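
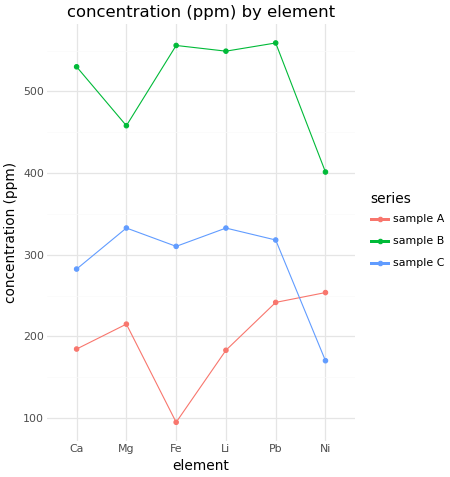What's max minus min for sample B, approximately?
≈ 150

Max Pb ≈ 550, min Ni ≈ 400; range ≈ 150.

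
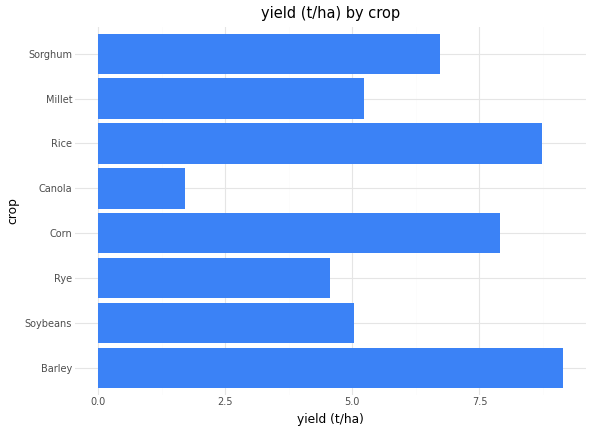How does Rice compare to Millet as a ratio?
≈ 1.8×

Rice ≈ 9, Millet ≈ 5; 9/5 ≈ 1.8.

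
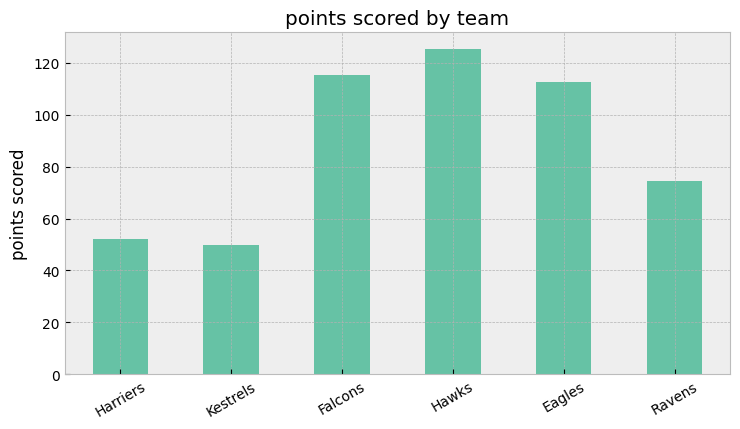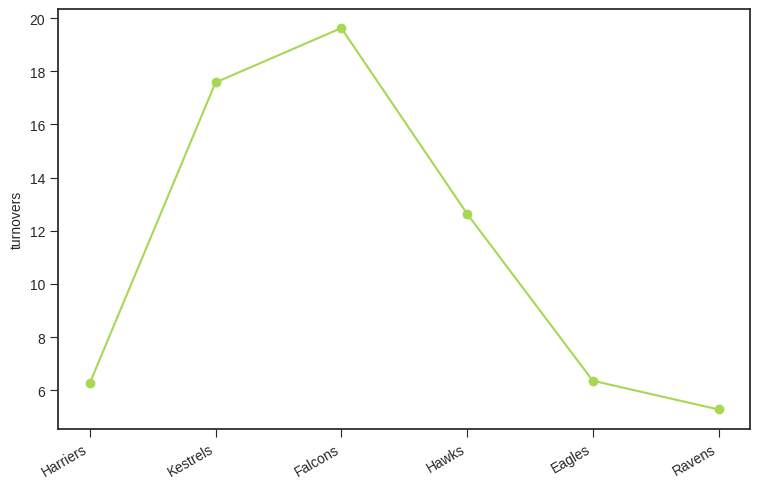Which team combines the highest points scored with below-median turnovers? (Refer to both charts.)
Eagles

Chart 2 median turnovers ≈ 10; below-median teams: Harriers, Eagles, Ravens. Among those, Eagles has the highest points scored (≈ 120).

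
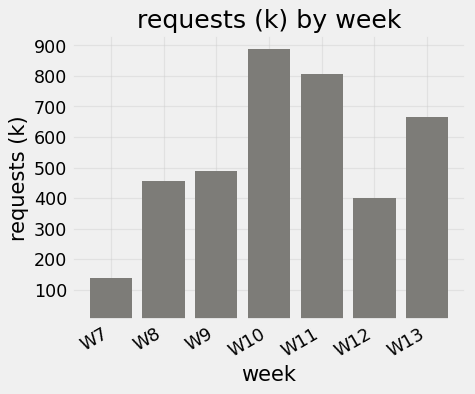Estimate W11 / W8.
W11 ≈ 800, W8 ≈ 500; 800/500 ≈ 1.6.

≈ 1.6×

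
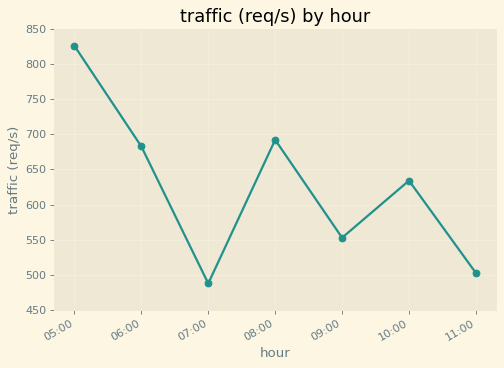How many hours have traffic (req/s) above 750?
Above 750: 05:00.

1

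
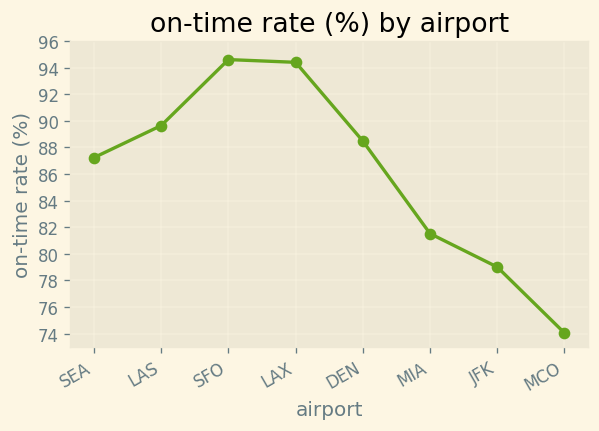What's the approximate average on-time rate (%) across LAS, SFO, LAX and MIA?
≈ 90

(90 + 94 + 94 + 82) / 4 ≈ 90.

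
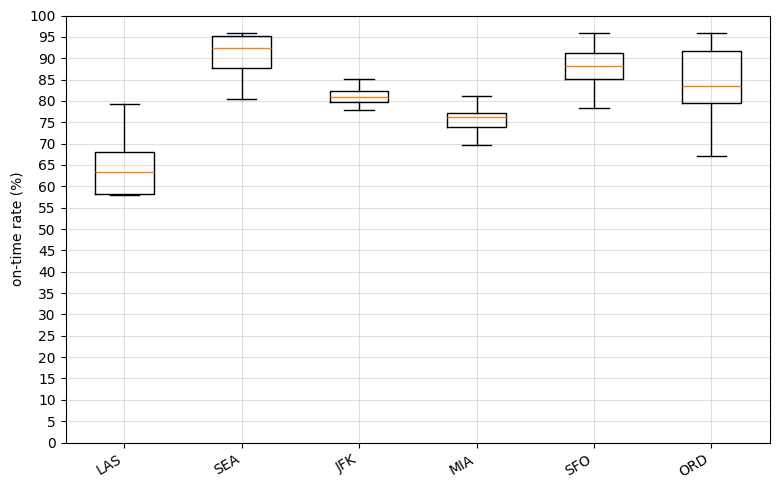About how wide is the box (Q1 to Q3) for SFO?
Q3 ≈ 90, Q1 ≈ 85; IQR ≈ 5.

≈ 5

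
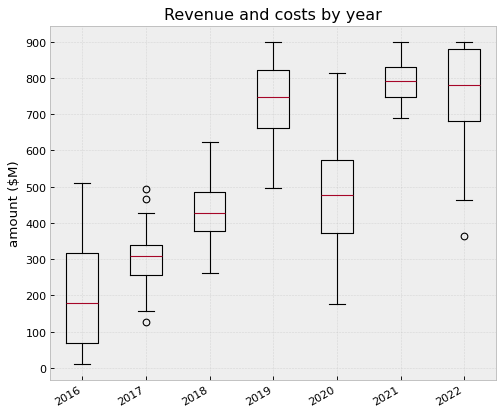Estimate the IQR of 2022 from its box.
Q3 ≈ 900, Q1 ≈ 700; IQR ≈ 200.

≈ 200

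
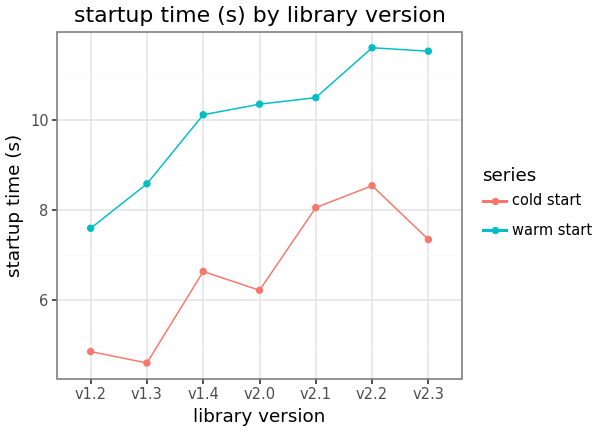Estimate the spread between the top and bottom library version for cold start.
Max v2.2 ≈ 9, min v1.3 ≈ 5; range ≈ 4.

≈ 4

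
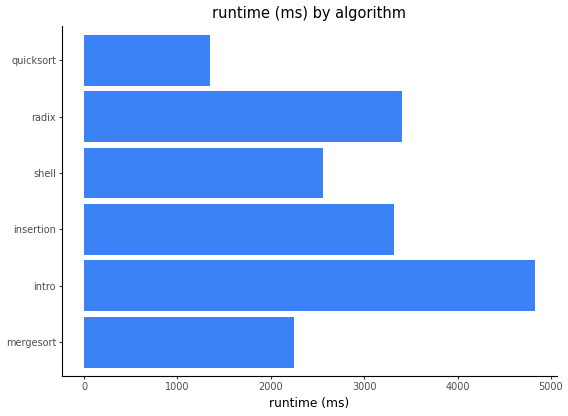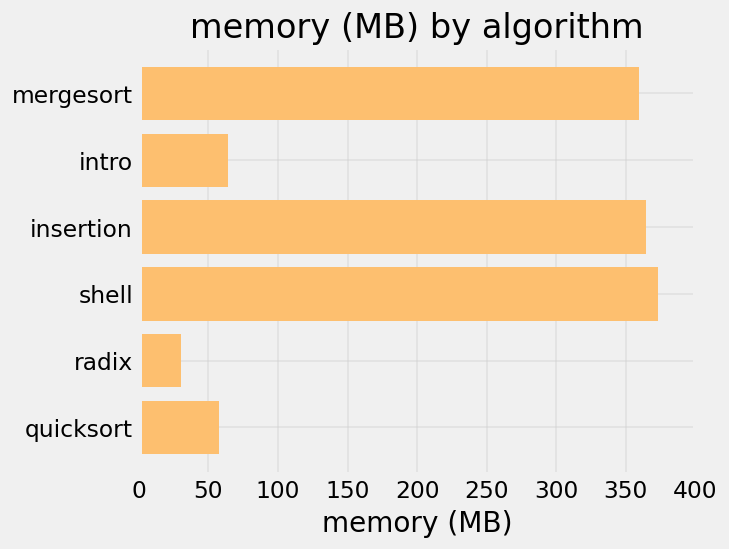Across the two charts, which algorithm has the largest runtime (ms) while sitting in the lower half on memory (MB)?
Chart 2 median memory (MB) ≈ 200; below-median algorithms: intro, radix, quicksort. Among those, intro has the highest runtime (ms) (≈ 5000).

intro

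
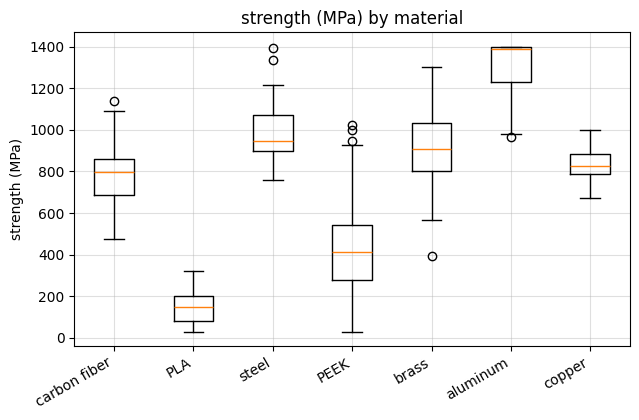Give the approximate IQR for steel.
Q3 ≈ 1000, Q1 ≈ 800; IQR ≈ 200.

≈ 200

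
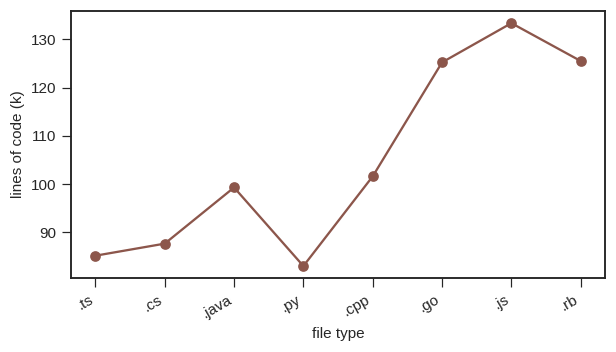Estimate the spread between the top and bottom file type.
≈ 50

Max .js ≈ 135, min .py ≈ 85; range ≈ 50.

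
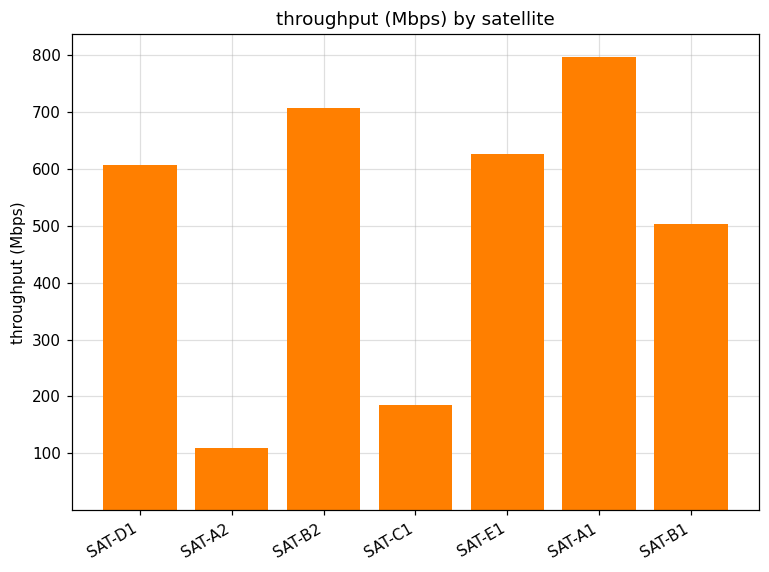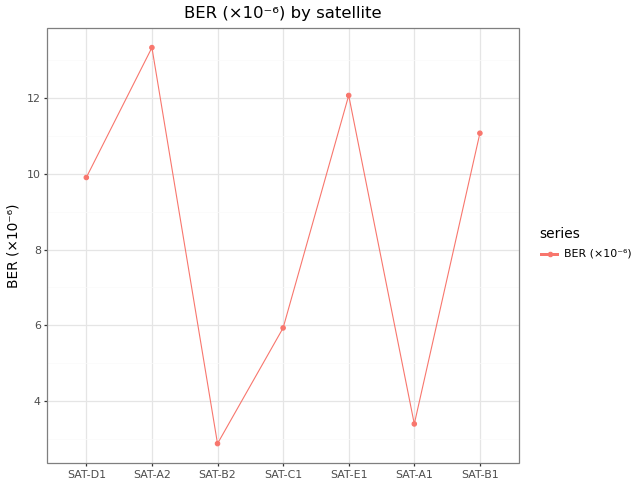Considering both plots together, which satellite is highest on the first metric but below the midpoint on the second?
Chart 2 median BER (×10⁻⁶) ≈ 10; below-median satellites: SAT-B2, SAT-C1, SAT-A1. Among those, SAT-A1 has the highest throughput (Mbps) (≈ 800).

SAT-A1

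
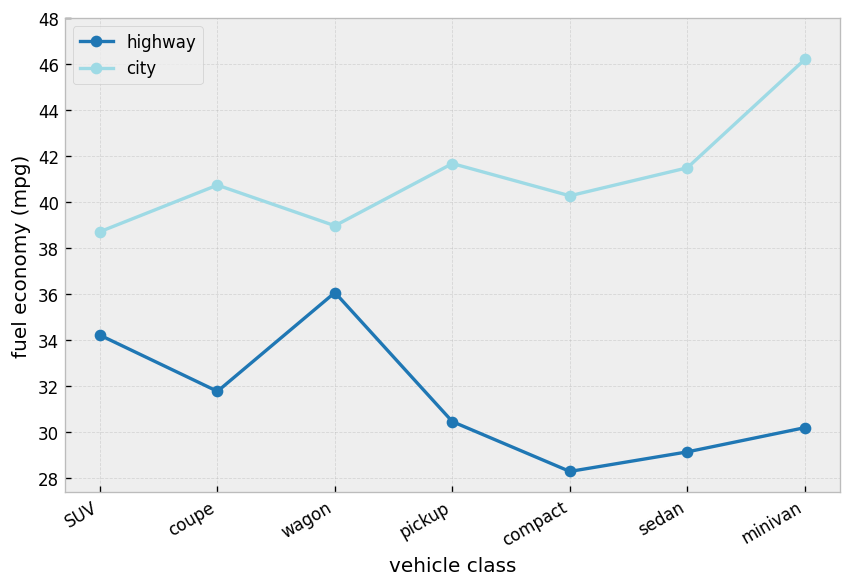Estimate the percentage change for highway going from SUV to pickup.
≈ -11.8%

SUV ≈ 34, pickup ≈ 30; (30 − 34) / 34 ≈ -11.8%.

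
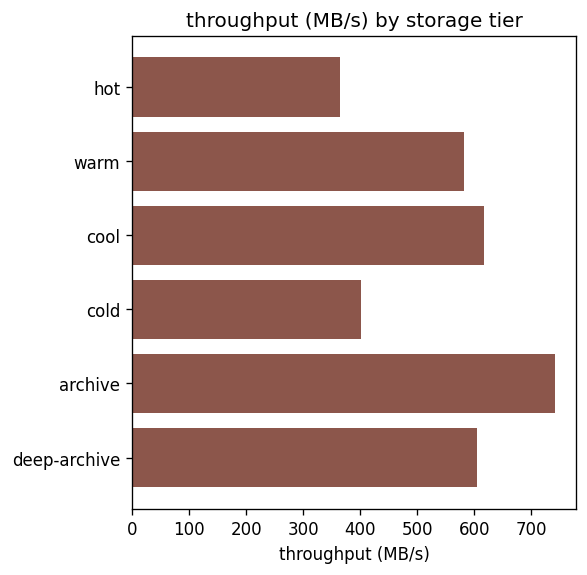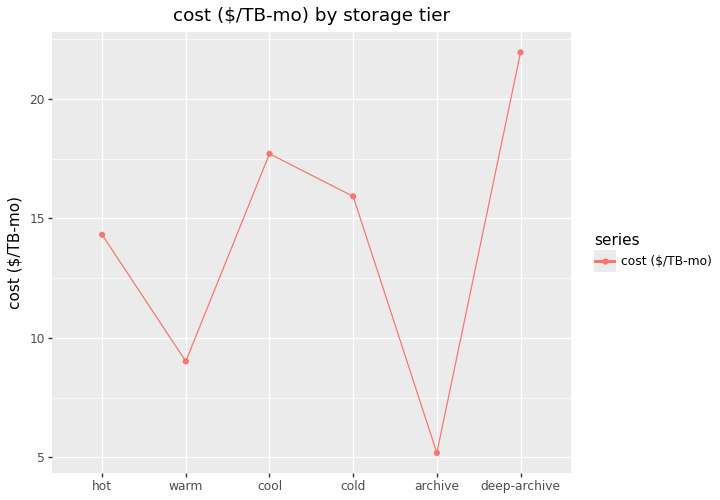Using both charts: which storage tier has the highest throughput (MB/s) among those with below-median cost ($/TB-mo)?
archive

Chart 2 median cost ($/TB-mo) ≈ 15; below-median storage tiers: hot, warm, archive. Among those, archive has the highest throughput (MB/s) (≈ 700).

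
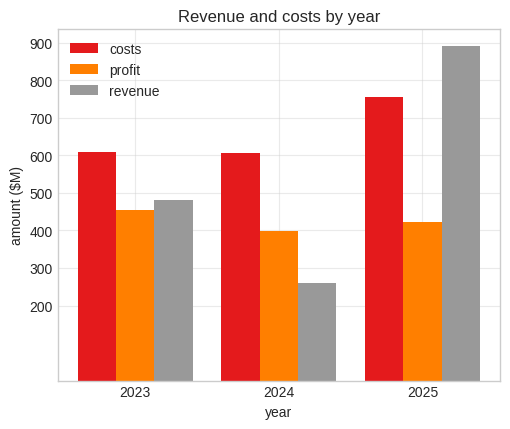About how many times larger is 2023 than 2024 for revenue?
≈ 1.67×

2023 ≈ 500, 2024 ≈ 300; 500/300 ≈ 1.67.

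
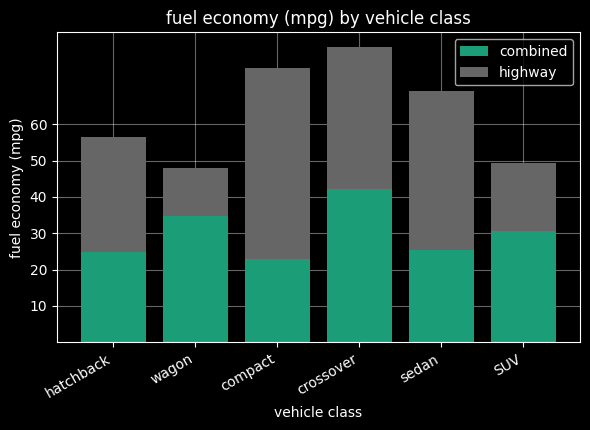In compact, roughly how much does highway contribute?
≈ 60

highway top ≈ 80, bottom ≈ 20; segment ≈ 60.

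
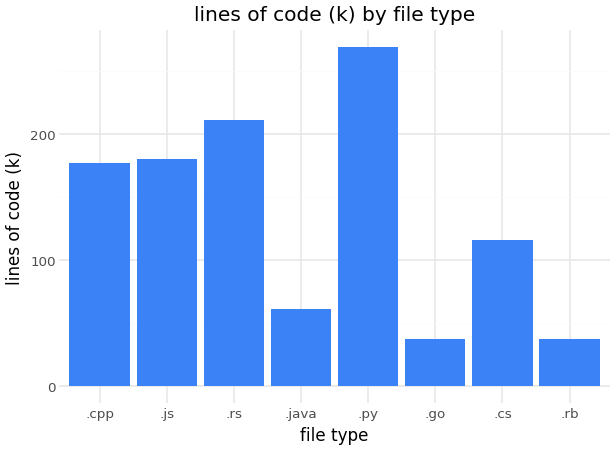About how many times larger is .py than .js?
.py ≈ 275, .js ≈ 175; 275/175 ≈ 1.57.

≈ 1.57×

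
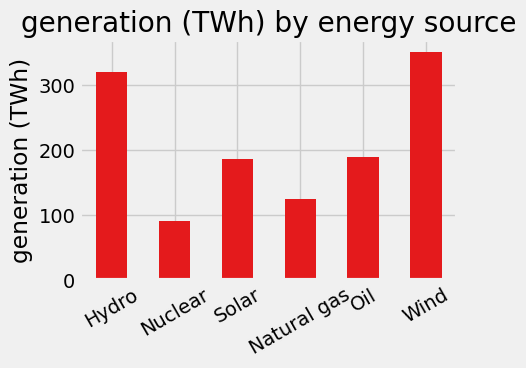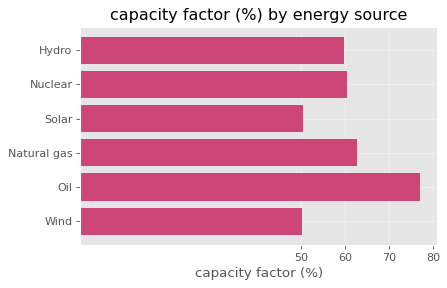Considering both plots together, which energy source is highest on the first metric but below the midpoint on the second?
Wind

Chart 2 median capacity factor (%) ≈ 60; below-median energy sources: Hydro, Solar, Wind. Among those, Wind has the highest generation (TWh) (≈ 350).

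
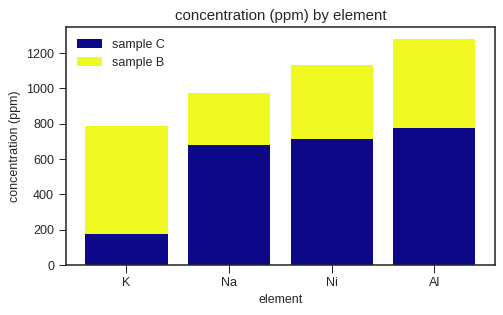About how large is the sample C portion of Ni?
≈ 800

sample C top ≈ 800, bottom ≈ 0; segment ≈ 800.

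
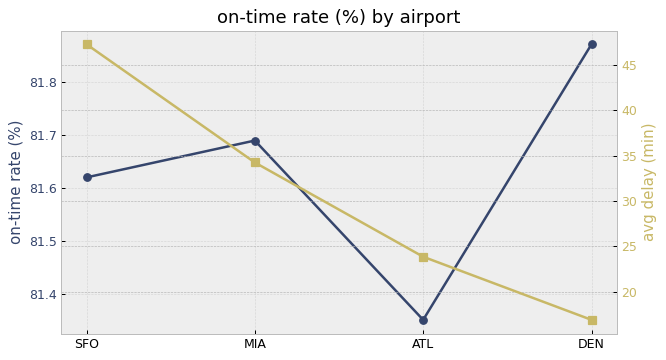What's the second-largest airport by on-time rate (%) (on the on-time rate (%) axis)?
Top 3 (on the on-time rate (%) axis): DEN ≈ 81.85, MIA ≈ 81.70, SFO ≈ 81.60.

MIA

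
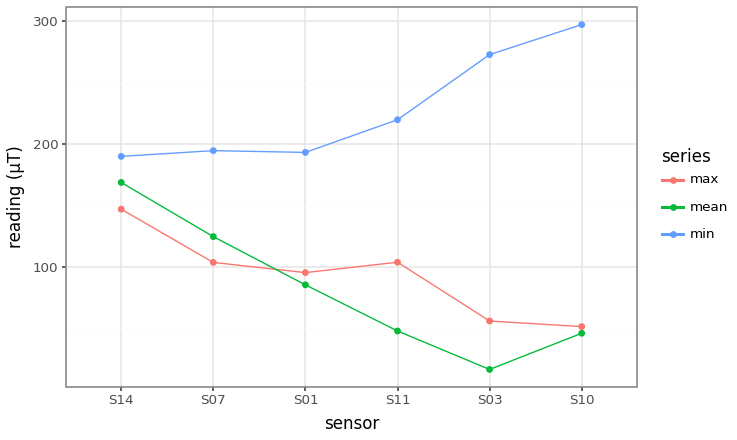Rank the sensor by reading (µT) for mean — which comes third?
S01

Top 4 for mean: S14 ≈ 175, S07 ≈ 125, S01 ≈ 75, S11 ≈ 50.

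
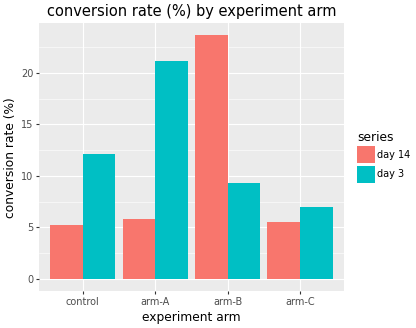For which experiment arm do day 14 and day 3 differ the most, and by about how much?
arm-A: day 14 ≈ 6, day 3 ≈ 22 → gap ≈ 16. Next-largest (arm-B) is only ≈ 14.

arm-A, ≈ 16 %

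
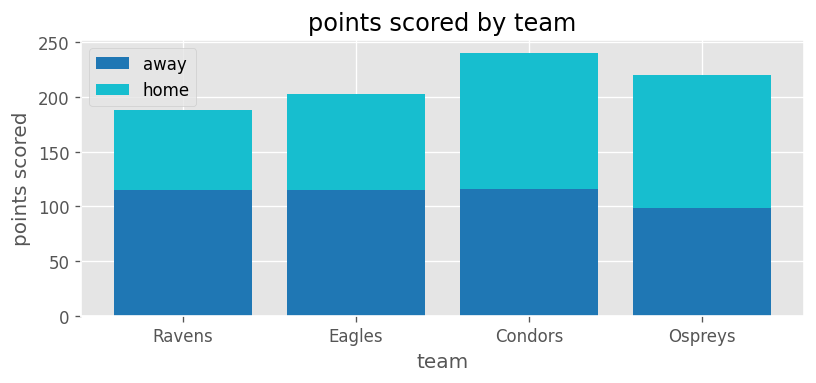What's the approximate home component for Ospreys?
home top ≈ 220, bottom ≈ 100; segment ≈ 120.

≈ 120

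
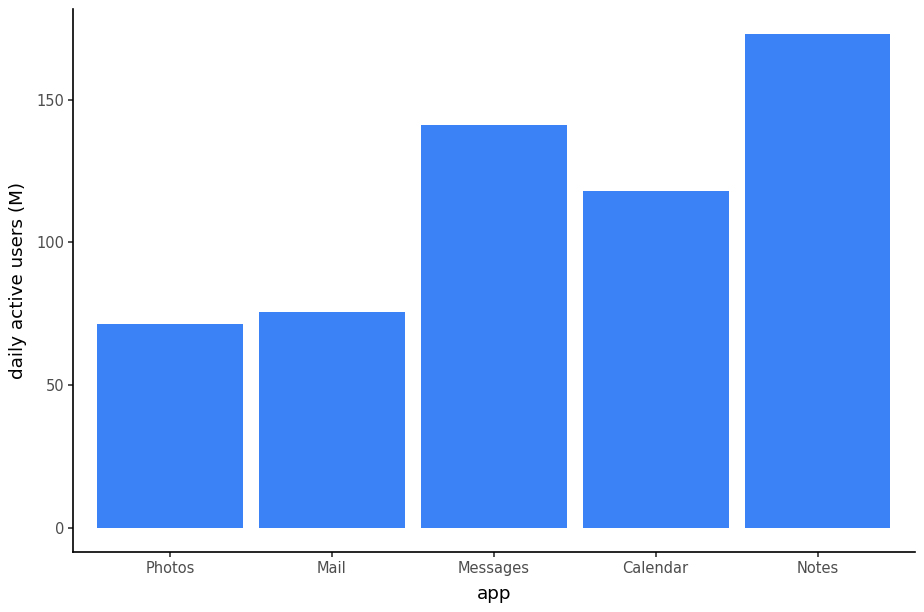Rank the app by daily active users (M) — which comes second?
Top 3: Notes ≈ 180, Messages ≈ 140, Calendar ≈ 120.

Messages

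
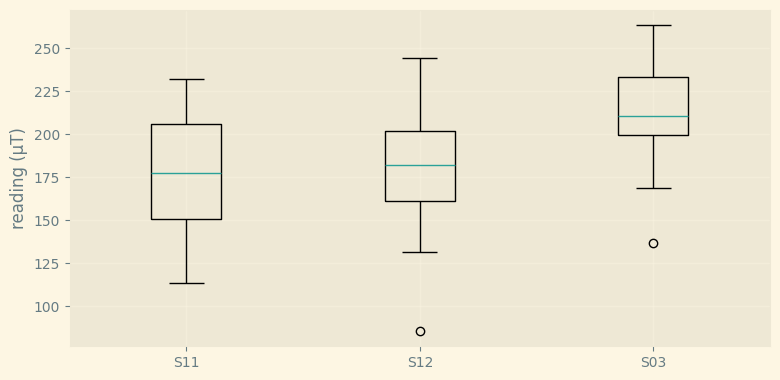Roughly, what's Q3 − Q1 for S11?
≈ 55

Q3 ≈ 205, Q1 ≈ 150; IQR ≈ 55.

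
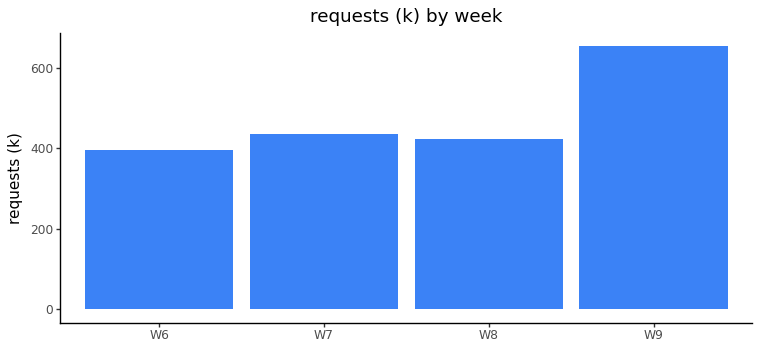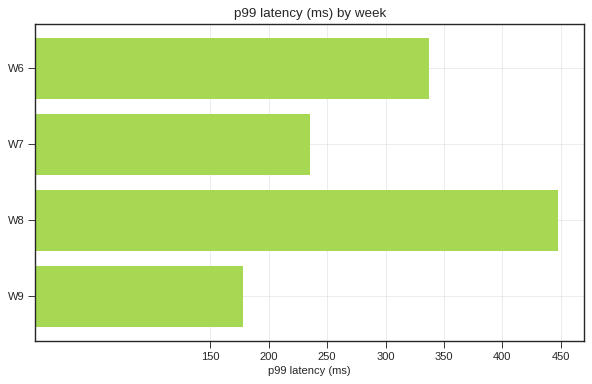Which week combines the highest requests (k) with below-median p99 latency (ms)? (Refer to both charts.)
Chart 2 median p99 latency (ms) ≈ 300; below-median weeks: W7, W9. Among those, W9 has the highest requests (k) (≈ 700).

W9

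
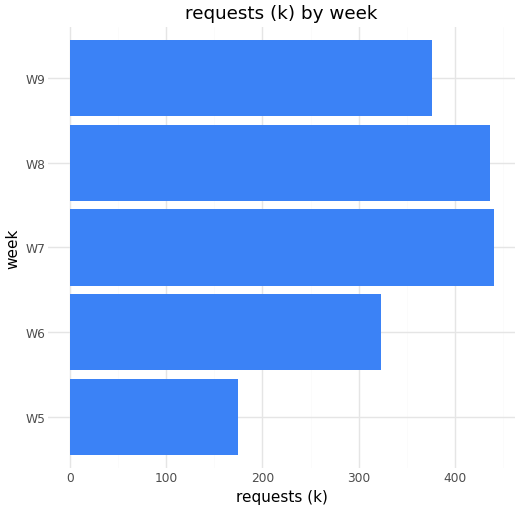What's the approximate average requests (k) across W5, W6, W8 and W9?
(200 + 300 + 450 + 400) / 4 ≈ 338.

≈ 338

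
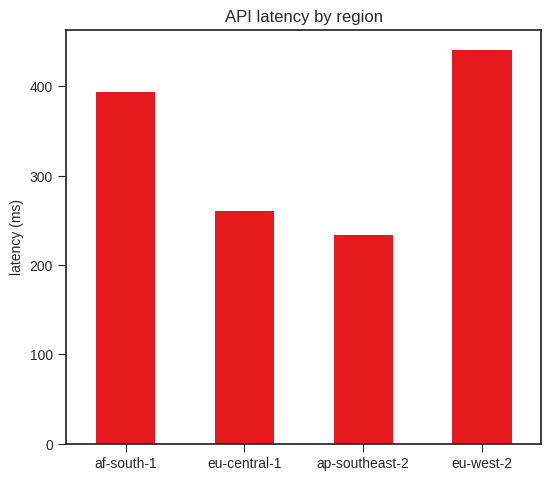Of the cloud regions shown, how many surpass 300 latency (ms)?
Above 300: af-south-1, eu-west-2.

2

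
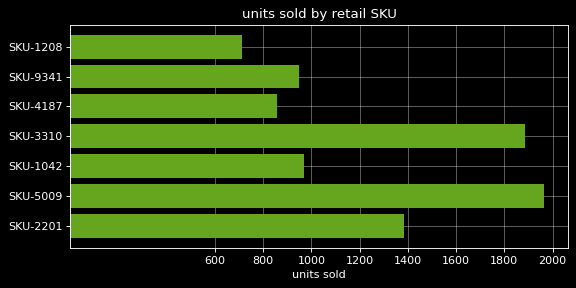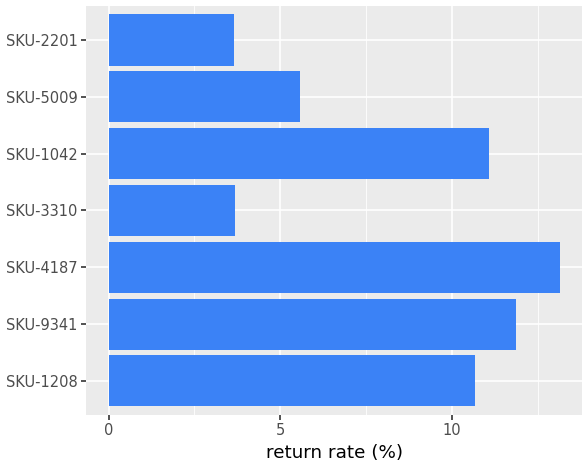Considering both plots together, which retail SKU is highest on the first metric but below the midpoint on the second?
SKU-5009

Chart 2 median return rate (%) ≈ 10; below-median retail SKUs: SKU-3310, SKU-5009, SKU-2201. Among those, SKU-5009 has the highest units sold (≈ 2000).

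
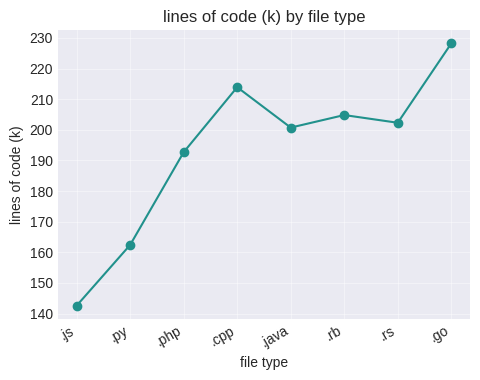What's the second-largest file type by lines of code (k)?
Top 3: .go ≈ 230, .cpp ≈ 210, .rb ≈ 200.

.cpp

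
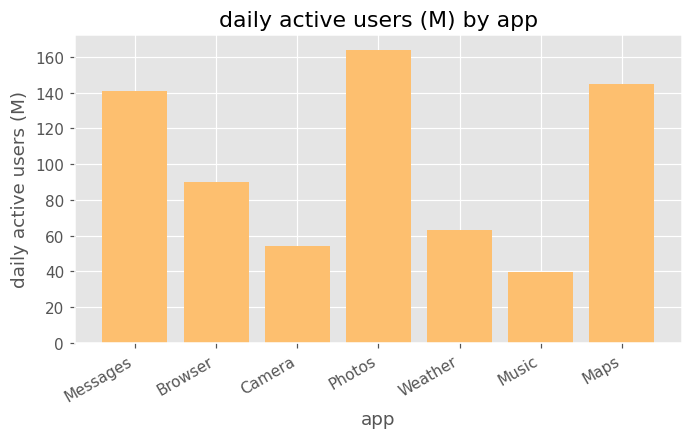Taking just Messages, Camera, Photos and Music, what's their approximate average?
(140 + 60 + 160 + 40) / 4 ≈ 100.

≈ 100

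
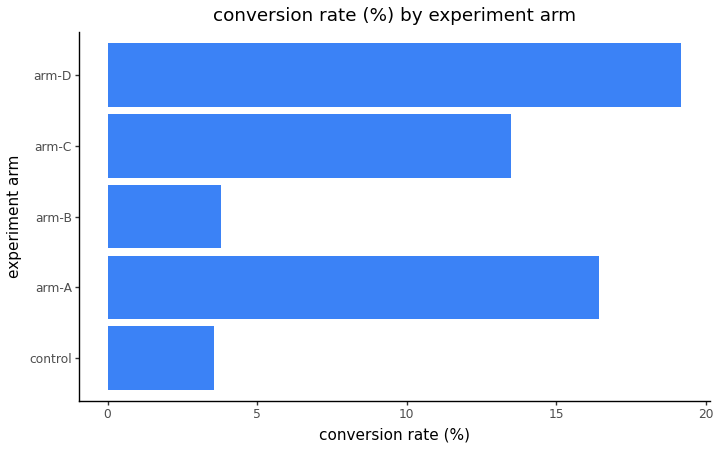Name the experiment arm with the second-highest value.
arm-A

Top 3: arm-D ≈ 20, arm-A ≈ 16, arm-C ≈ 14.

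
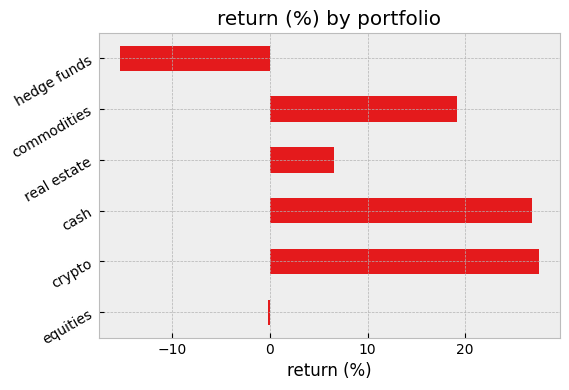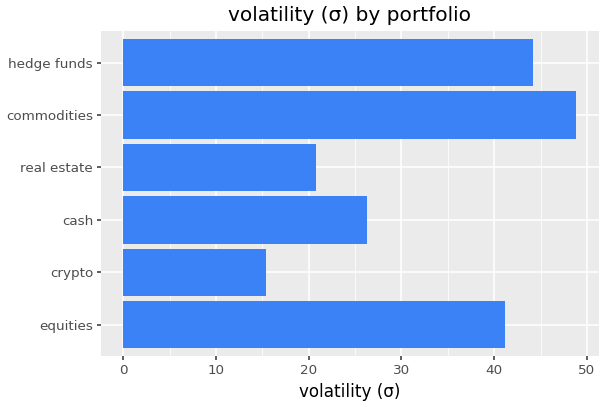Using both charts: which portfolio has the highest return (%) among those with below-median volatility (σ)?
crypto

Chart 2 median volatility (σ) ≈ 35; below-median portfolios: crypto, cash, real estate. Among those, crypto has the highest return (%) (≈ 30).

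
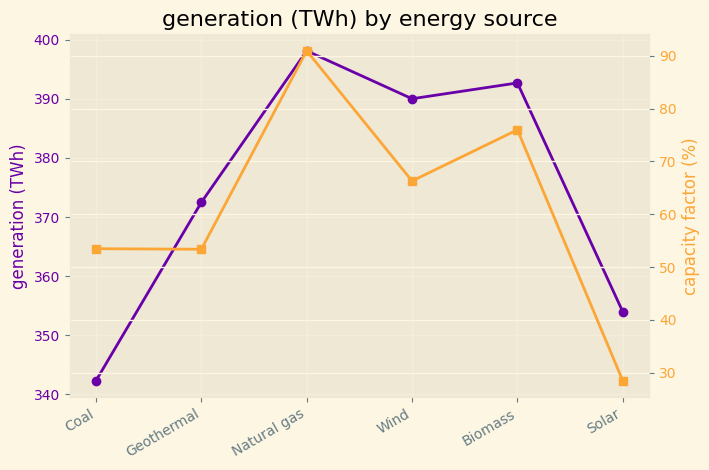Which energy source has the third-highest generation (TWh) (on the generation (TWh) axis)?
Top 4 (on the generation (TWh) axis): Natural gas ≈ 400, Biomass ≈ 395, Wind ≈ 390, Geothermal ≈ 370.

Wind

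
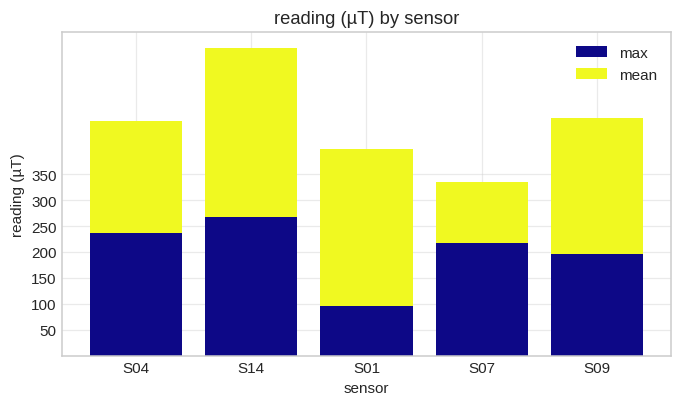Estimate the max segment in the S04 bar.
max top ≈ 250, bottom ≈ 0; segment ≈ 250.

≈ 250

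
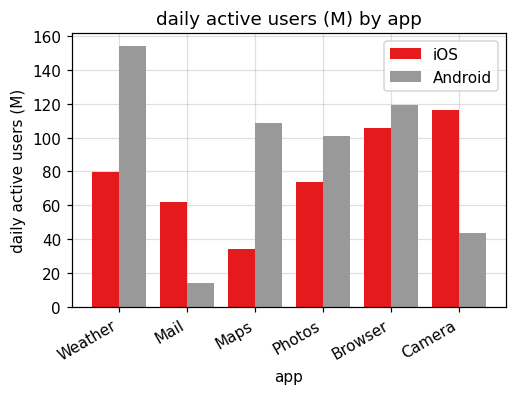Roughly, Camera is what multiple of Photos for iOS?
Camera ≈ 120, Photos ≈ 80; 120/80 ≈ 1.5.

≈ 1.5×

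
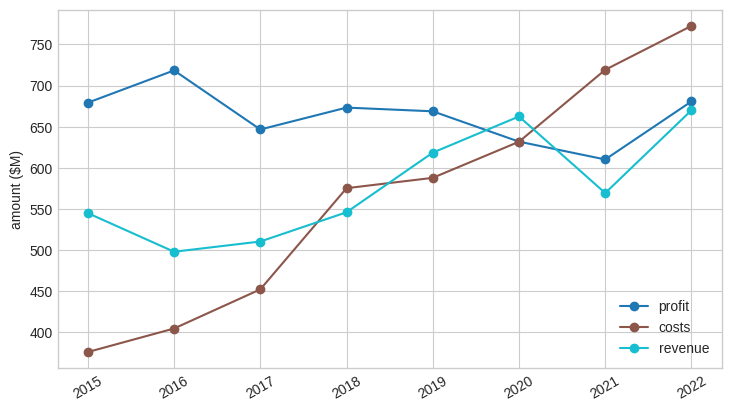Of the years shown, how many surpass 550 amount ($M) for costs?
Above 550: 2018, 2019, 2020, 2021, 2022.

5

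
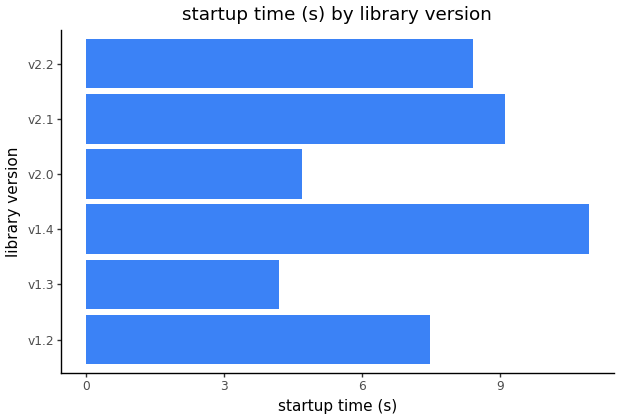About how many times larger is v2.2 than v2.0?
v2.2 ≈ 8, v2.0 ≈ 5; 8/5 ≈ 1.6.

≈ 1.6×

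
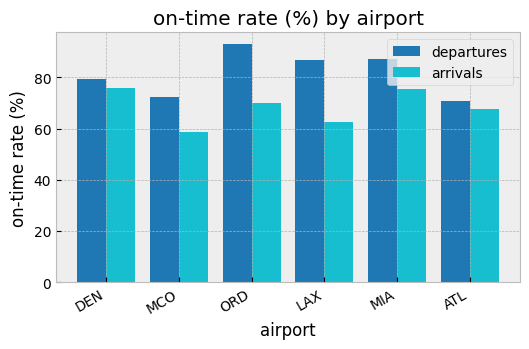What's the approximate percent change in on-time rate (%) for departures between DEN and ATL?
≈ -12.5%

DEN ≈ 80, ATL ≈ 70; (70 − 80) / 80 ≈ -12.5%.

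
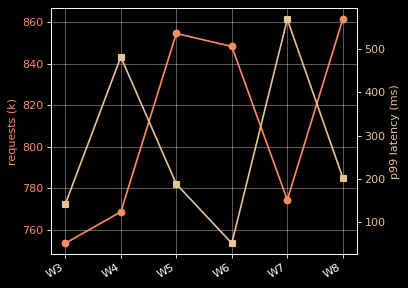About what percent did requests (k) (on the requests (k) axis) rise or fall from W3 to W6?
≈ +13.3%

W3 ≈ 750, W6 ≈ 850; (850 − 750) / 750 ≈ +13.3%.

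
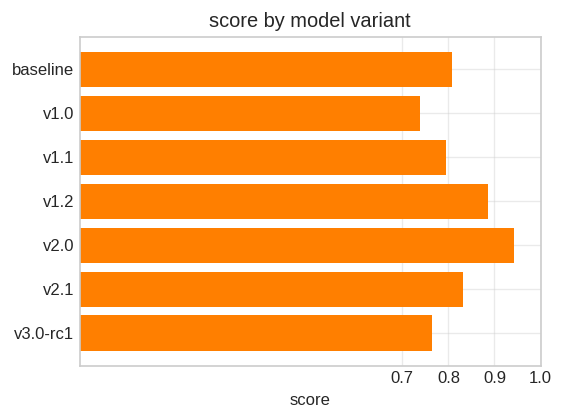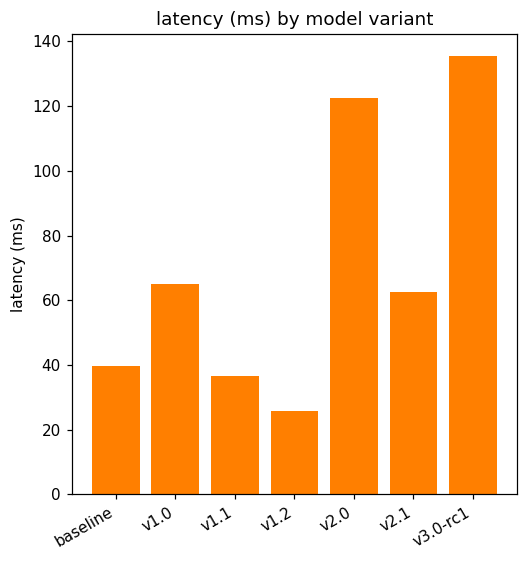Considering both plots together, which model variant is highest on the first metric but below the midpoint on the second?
v1.2

Chart 2 median latency (ms) ≈ 60; below-median model variants: baseline, v1.1, v1.2. Among those, v1.2 has the highest score (≈ 0.9).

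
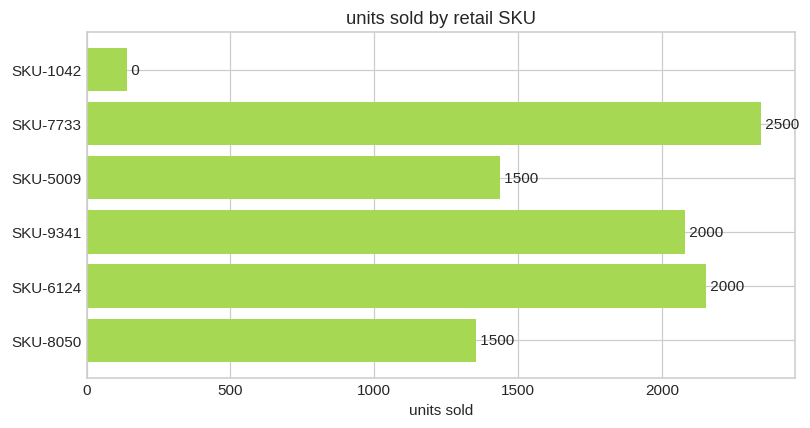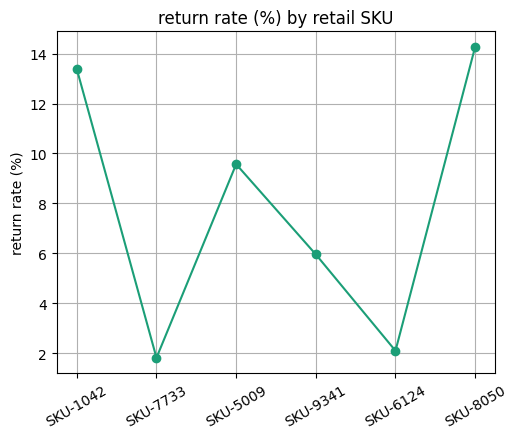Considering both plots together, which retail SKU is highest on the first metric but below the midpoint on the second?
Chart 2 median return rate (%) ≈ 8; below-median retail SKUs: SKU-7733, SKU-9341, SKU-6124. Among those, SKU-7733 has the highest units sold (≈ 2500).

SKU-7733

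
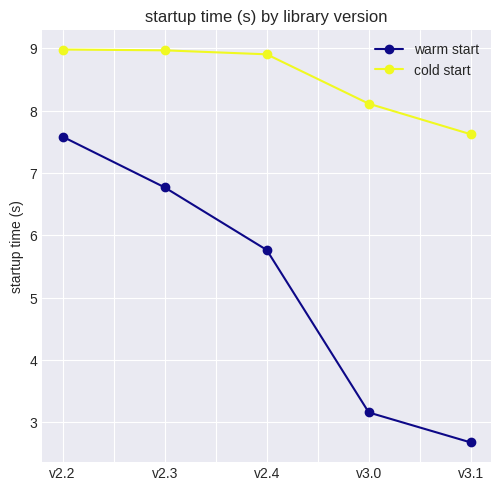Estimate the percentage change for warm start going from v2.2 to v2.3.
v2.2 ≈ 8, v2.3 ≈ 7; (7 − 8) / 8 ≈ -12.5%.

≈ -12.5%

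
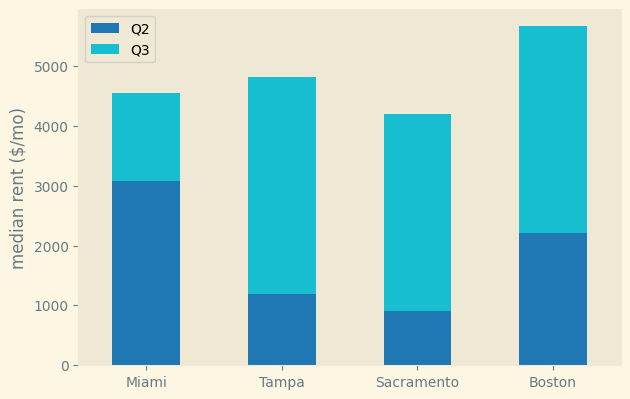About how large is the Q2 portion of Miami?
≈ 3000

Q2 top ≈ 3000, bottom ≈ 0; segment ≈ 3000.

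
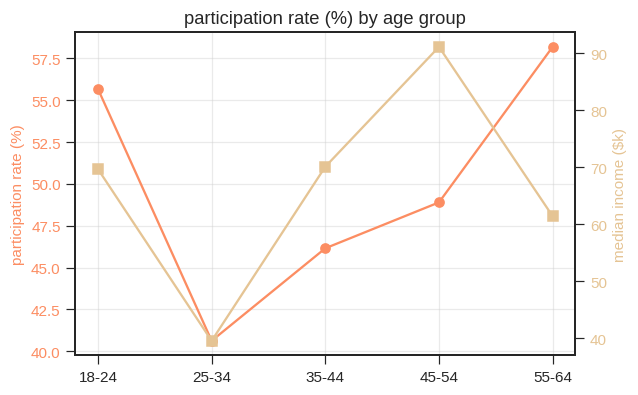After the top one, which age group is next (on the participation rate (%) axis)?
Top 3 (on the participation rate (%) axis): 55-64 ≈ 58, 18-24 ≈ 56, 45-54 ≈ 48.

18-24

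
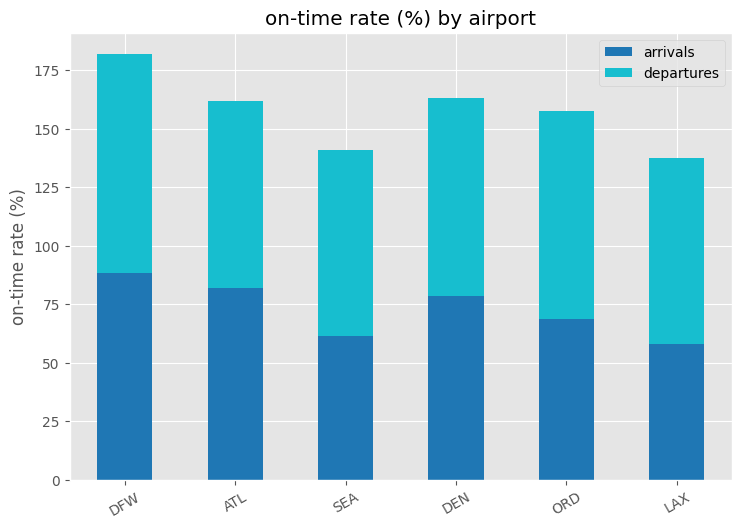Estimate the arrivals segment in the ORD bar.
≈ 60

arrivals top ≈ 60, bottom ≈ 0; segment ≈ 60.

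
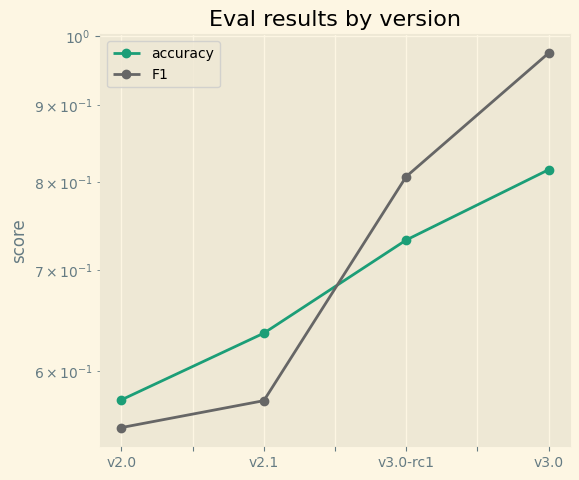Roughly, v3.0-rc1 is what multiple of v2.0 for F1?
v3.0-rc1 ≈ 0.80, v2.0 ≈ 0.55; 0.80/0.55 ≈ 1.45.

≈ 1.45×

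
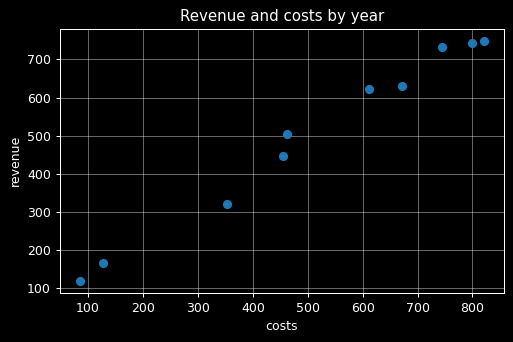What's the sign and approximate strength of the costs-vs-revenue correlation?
Points are positively correlated; strong (|r| ≈ 1.0).

positive, strong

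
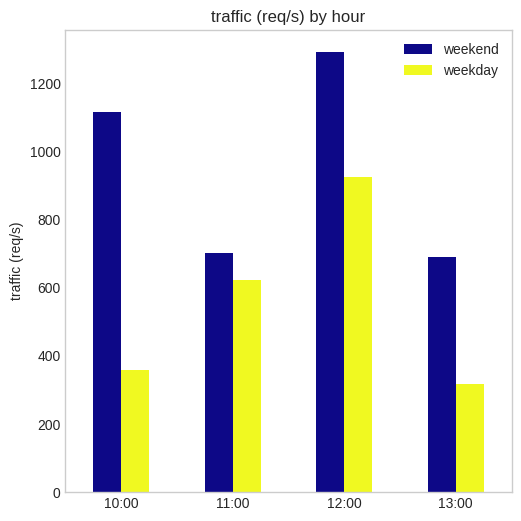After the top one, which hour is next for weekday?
11:00

Top 3 for weekday: 12:00 ≈ 1000, 11:00 ≈ 600, 10:00 ≈ 400.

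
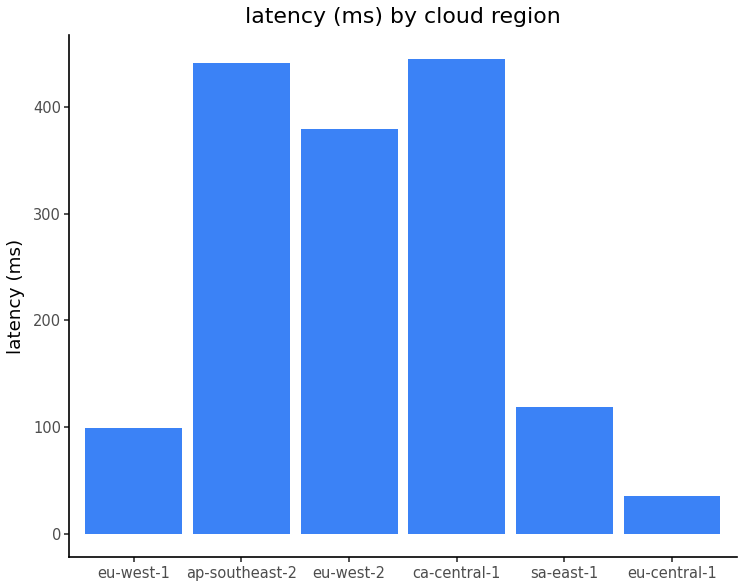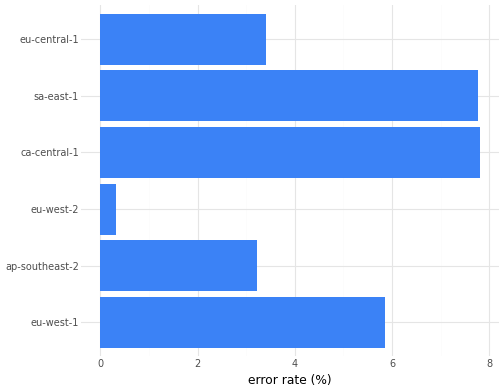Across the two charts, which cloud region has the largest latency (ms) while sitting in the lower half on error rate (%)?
ap-southeast-2

Chart 2 median error rate (%) ≈ 5; below-median cloud regions: ap-southeast-2, eu-west-2, eu-central-1. Among those, ap-southeast-2 has the highest latency (ms) (≈ 450).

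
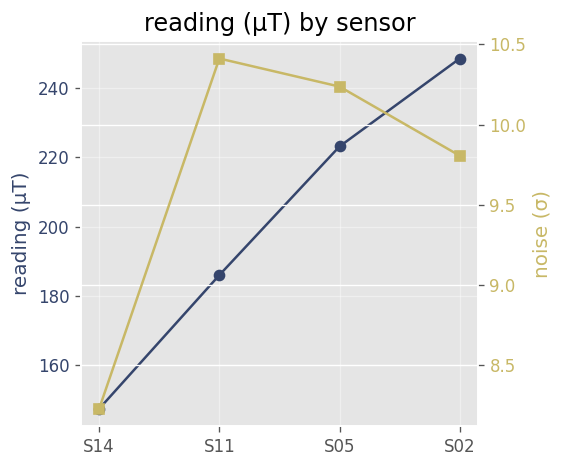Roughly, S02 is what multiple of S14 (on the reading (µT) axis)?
S02 ≈ 250, S14 ≈ 150; 250/150 ≈ 1.67.

≈ 1.67×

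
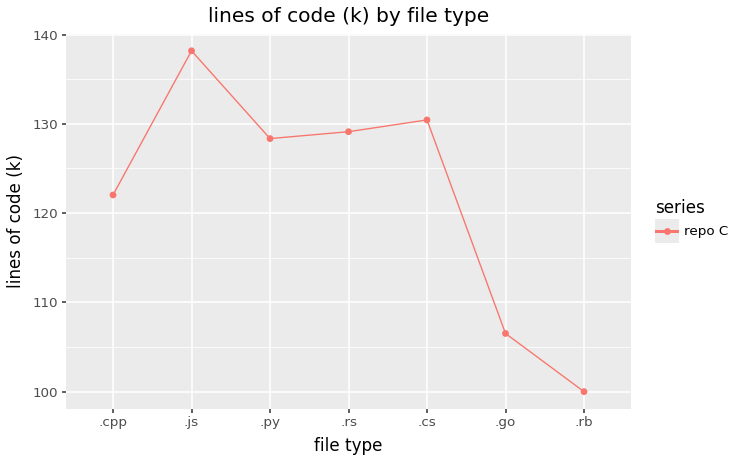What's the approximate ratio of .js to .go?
.js ≈ 140, .go ≈ 105; 140/105 ≈ 1.33.

≈ 1.33×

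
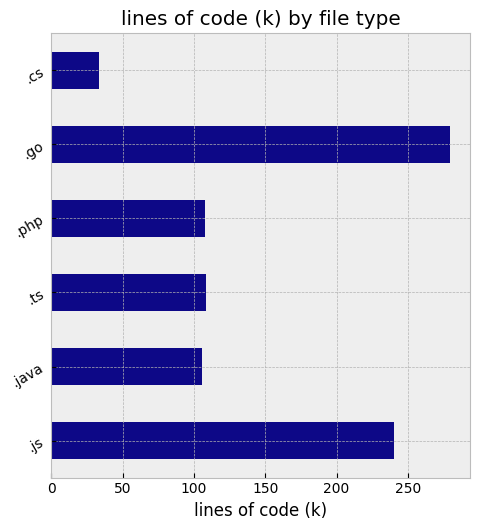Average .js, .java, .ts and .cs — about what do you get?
(250 + 100 + 100 + 25) / 4 ≈ 119.

≈ 119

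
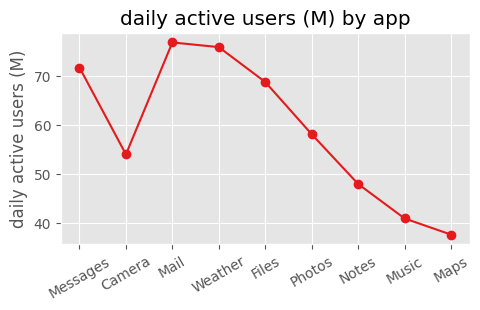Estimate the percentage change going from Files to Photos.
Files ≈ 70, Photos ≈ 60; (60 − 70) / 70 ≈ -14.3%.

≈ -14.3%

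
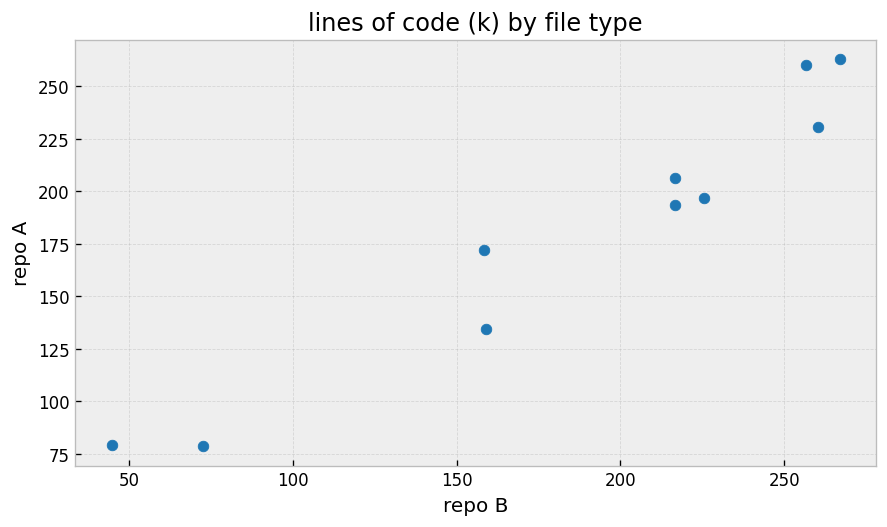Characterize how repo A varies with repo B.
Points are positively correlated; strong (|r| ≈ 1.0).

positive, strong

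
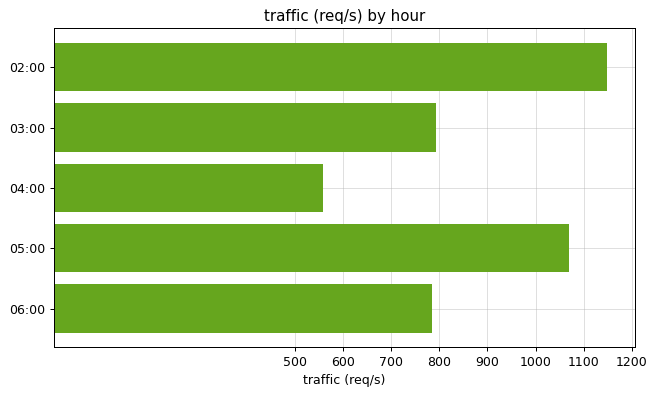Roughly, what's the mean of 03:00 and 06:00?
(800 + 800) / 2 ≈ 800.

≈ 800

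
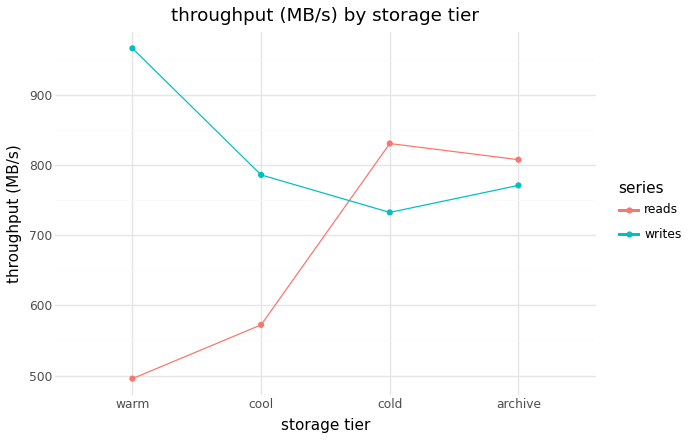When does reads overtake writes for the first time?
cool: reads ≈ 550 vs writes ≈ 800 (not yet); cold: reads ≈ 850 vs writes ≈ 750 (first crossover).

cold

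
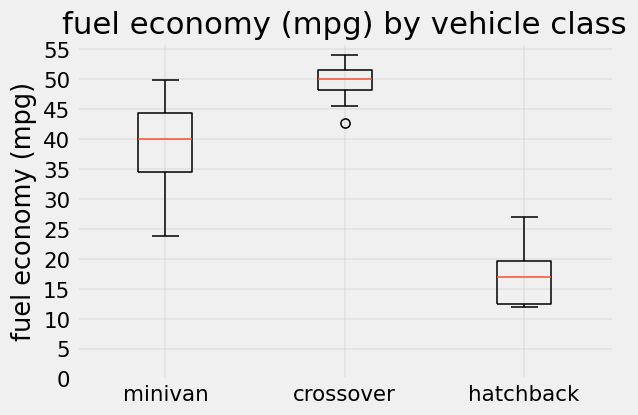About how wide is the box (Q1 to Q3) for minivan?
Q3 ≈ 45, Q1 ≈ 35; IQR ≈ 10.

≈ 10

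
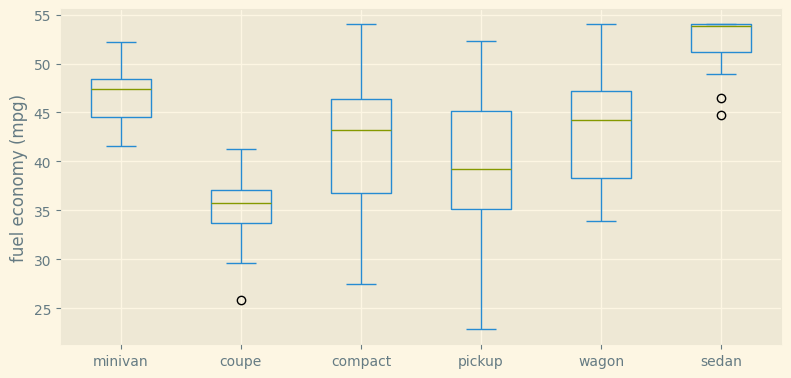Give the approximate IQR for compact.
≈ 10

Q3 ≈ 46, Q1 ≈ 36; IQR ≈ 10.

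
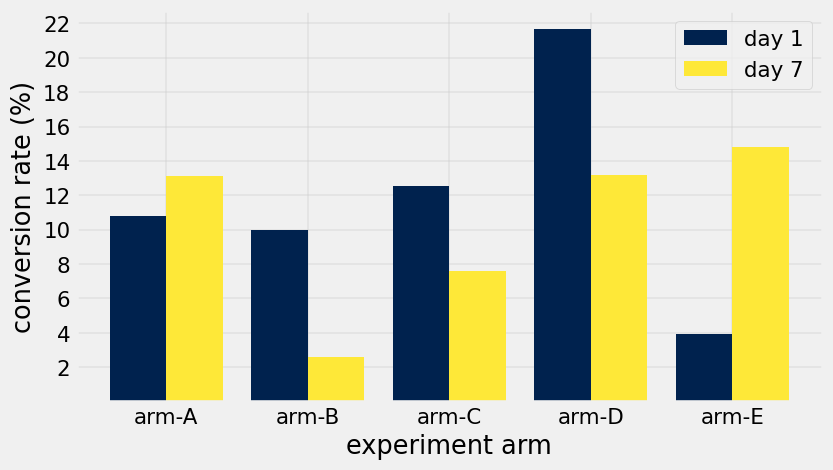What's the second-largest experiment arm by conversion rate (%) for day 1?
arm-C

Top 3 for day 1: arm-D ≈ 22, arm-C ≈ 12, arm-A ≈ 10.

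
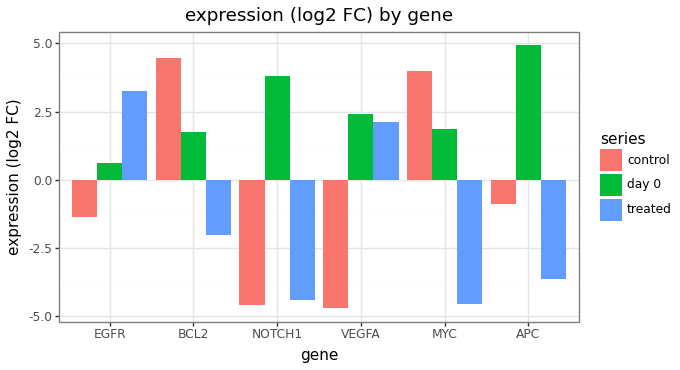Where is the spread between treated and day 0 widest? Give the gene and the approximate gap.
APC: treated ≈ -4, day 0 ≈ 5 → gap ≈ 9. Next-largest (NOTCH1) is only ≈ 8.

APC, ≈ 9 log2 FC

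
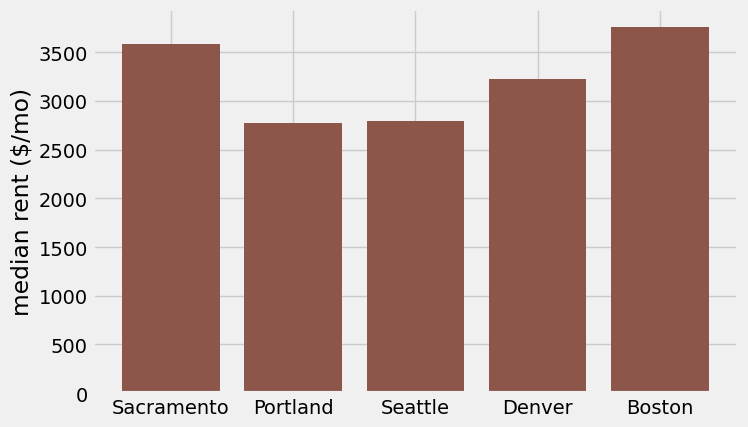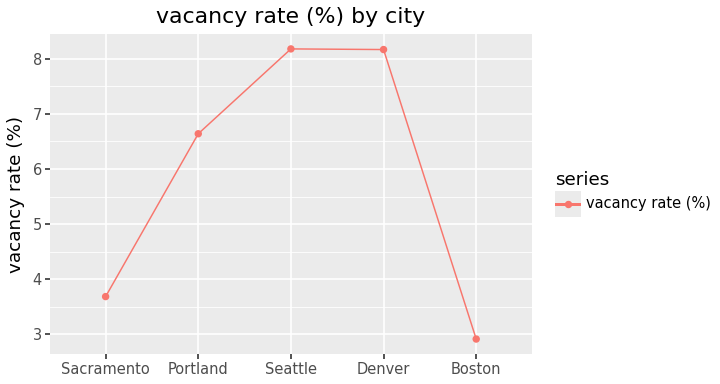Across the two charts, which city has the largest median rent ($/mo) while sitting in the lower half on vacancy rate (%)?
Chart 2 median vacancy rate (%) ≈ 7; below-median cities: Sacramento, Boston. Among those, Boston has the highest median rent ($/mo) (≈ 4000).

Boston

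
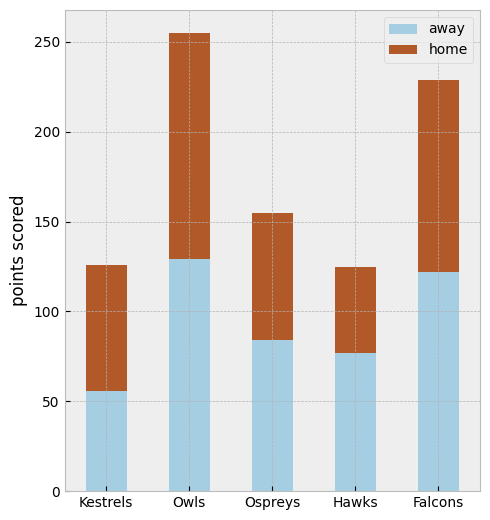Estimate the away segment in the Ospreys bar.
≈ 75

away top ≈ 75, bottom ≈ 0; segment ≈ 75.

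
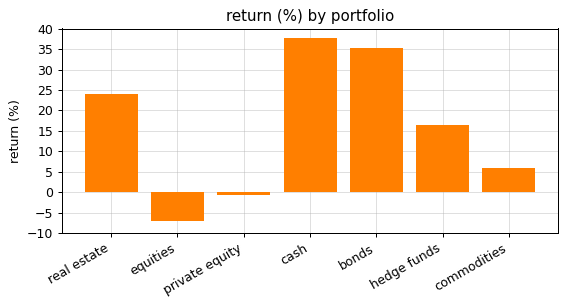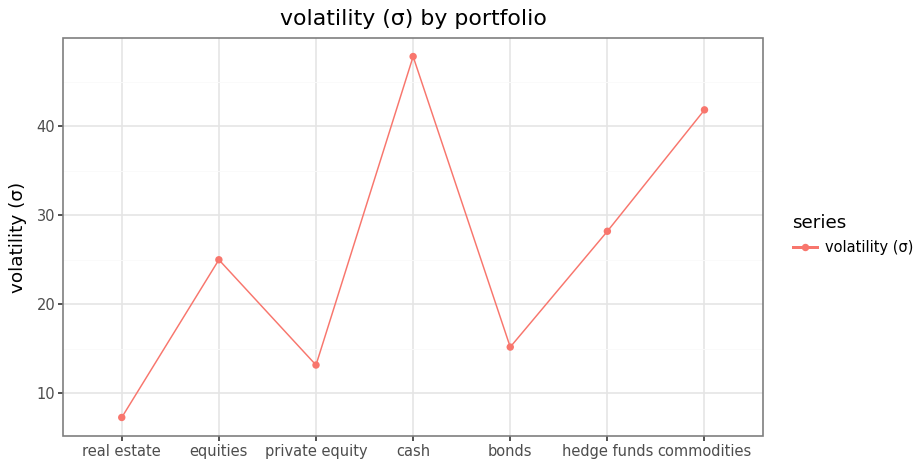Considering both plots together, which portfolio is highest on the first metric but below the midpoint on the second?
Chart 2 median volatility (σ) ≈ 25; below-median portfolios: real estate, private equity, bonds. Among those, bonds has the highest return (%) (≈ 35).

bonds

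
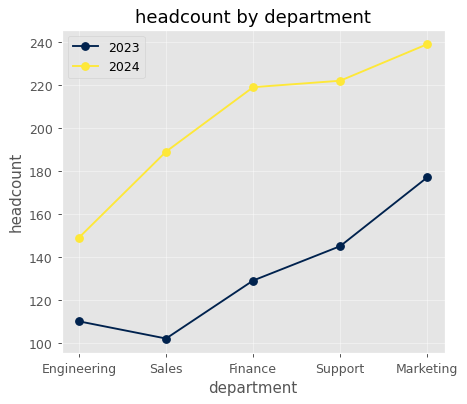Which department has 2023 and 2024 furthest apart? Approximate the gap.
Finance: 2023 ≈ 120, 2024 ≈ 220 → gap ≈ 100. Next-largest (Sales) is only ≈ 80.

Finance, ≈ 100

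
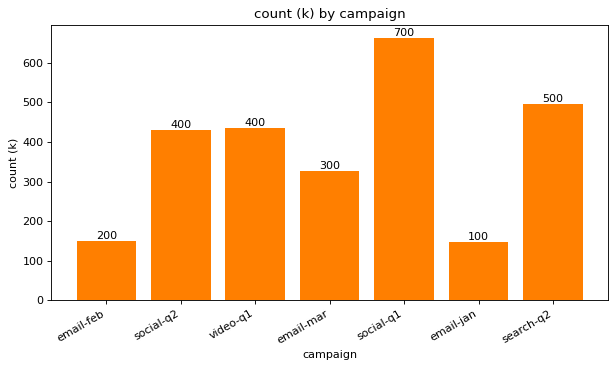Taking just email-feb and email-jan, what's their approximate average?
≈ 150

(200 + 100) / 2 ≈ 150.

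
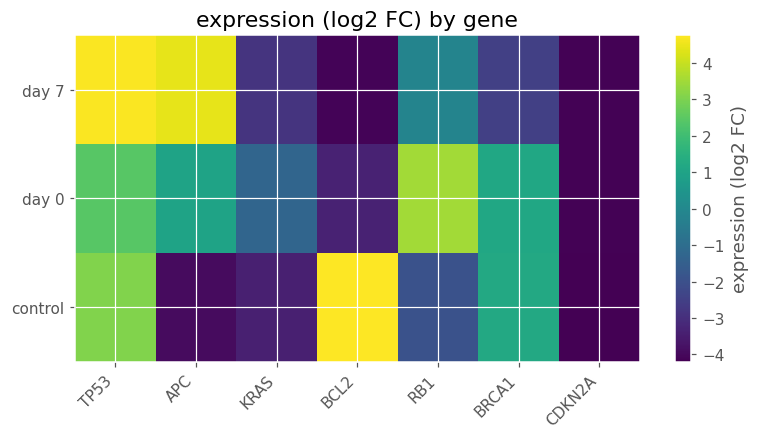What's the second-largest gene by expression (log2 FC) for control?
Top 3 for control: BCL2 ≈ 5, TP53 ≈ 3, BRCA1 ≈ 1.

TP53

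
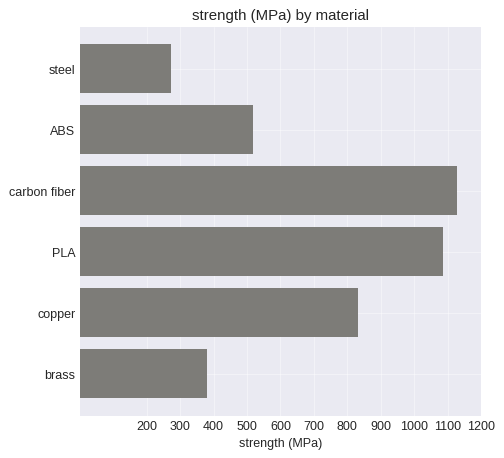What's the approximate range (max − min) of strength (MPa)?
≈ 800

Max carbon fiber ≈ 1100, min steel ≈ 300; range ≈ 800.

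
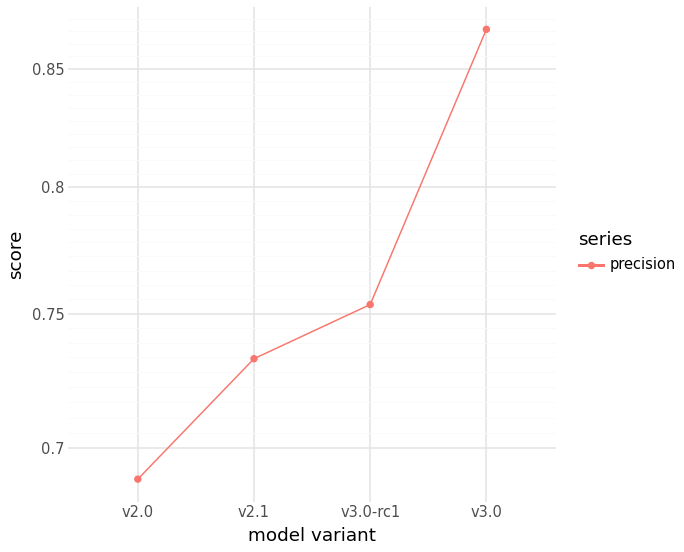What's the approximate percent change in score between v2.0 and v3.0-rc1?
v2.0 ≈ 0.68, v3.0-rc1 ≈ 0.76; (0.76 − 0.68) / 0.68 ≈ +11.8%.

≈ +11.8%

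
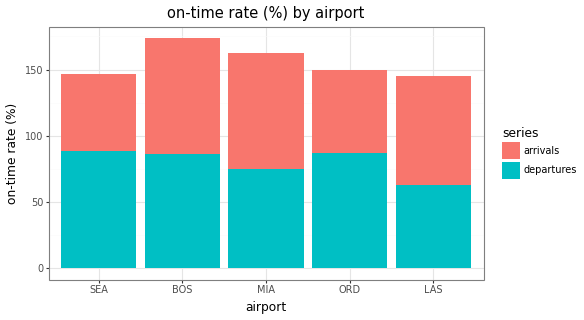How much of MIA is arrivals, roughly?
≈ 80

arrivals top ≈ 160, bottom ≈ 80; segment ≈ 80.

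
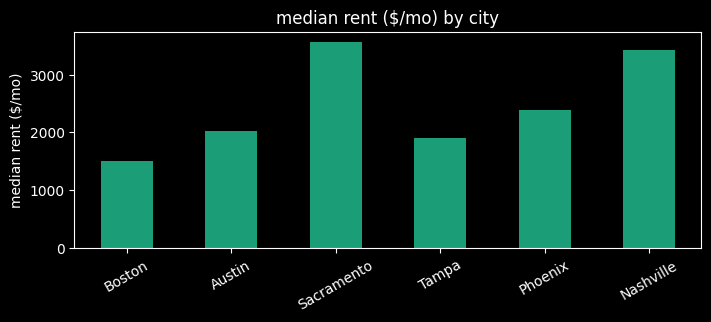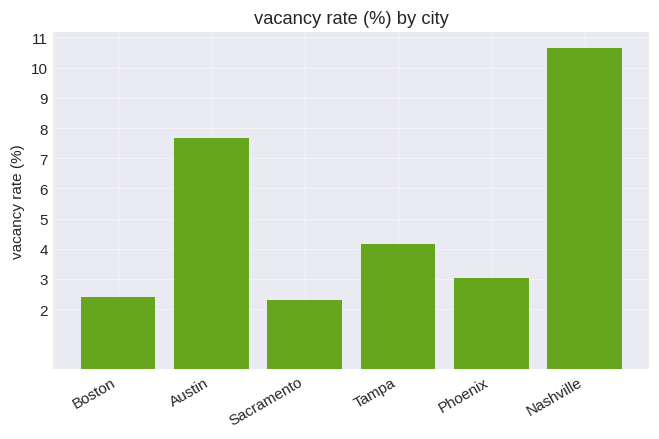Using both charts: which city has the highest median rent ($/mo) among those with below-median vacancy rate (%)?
Sacramento

Chart 2 median vacancy rate (%) ≈ 4; below-median cities: Boston, Sacramento, Phoenix. Among those, Sacramento has the highest median rent ($/mo) (≈ 3500).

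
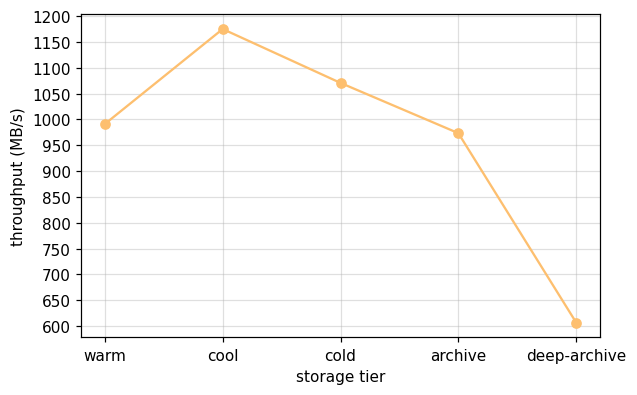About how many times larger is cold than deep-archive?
≈ 1.75×

cold ≈ 1050, deep-archive ≈ 600; 1050/600 ≈ 1.75.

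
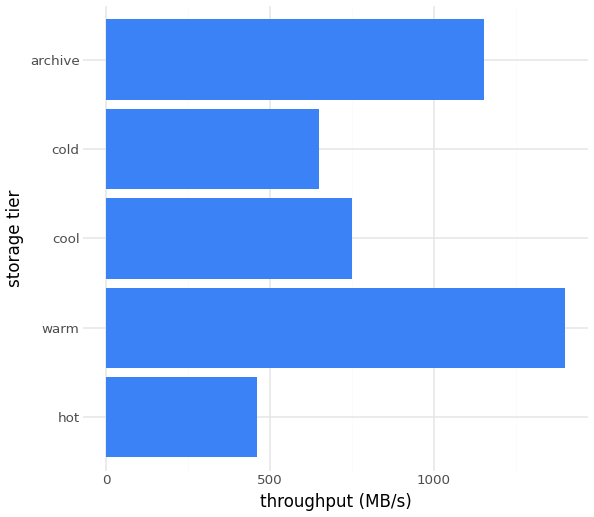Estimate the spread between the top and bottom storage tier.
≈ 1000

Max warm ≈ 1400, min hot ≈ 400; range ≈ 1000.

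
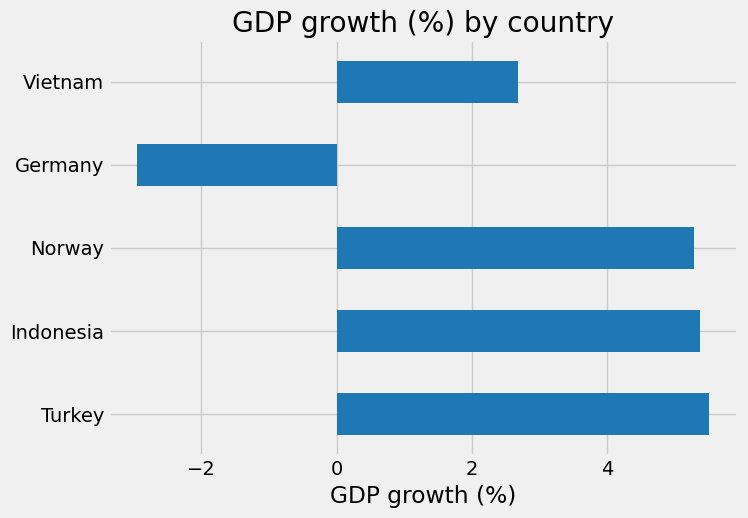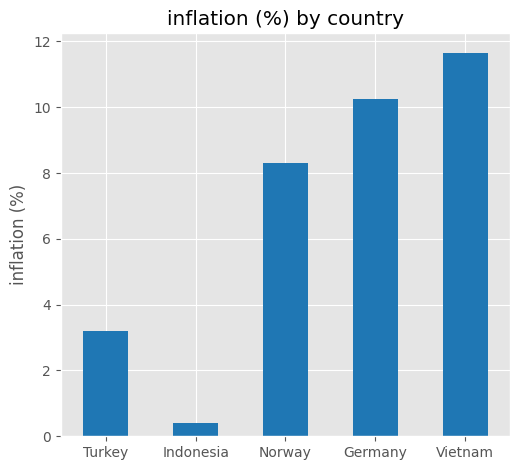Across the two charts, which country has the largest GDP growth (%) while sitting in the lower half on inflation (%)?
Turkey

Chart 2 median inflation (%) ≈ 8; below-median countries: Turkey, Indonesia. Among those, Turkey has the highest GDP growth (%) (≈ 6).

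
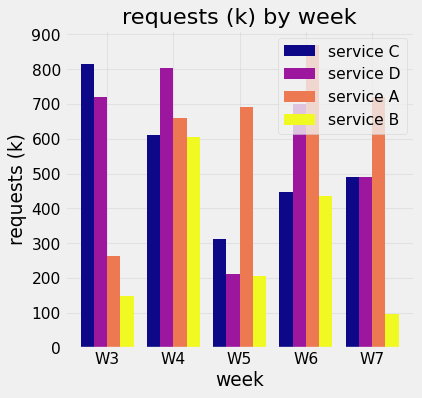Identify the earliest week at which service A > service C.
W3: service A ≈ 300 vs service C ≈ 800 (not yet); W4: service A ≈ 700 vs service C ≈ 600 (first crossover).

W4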